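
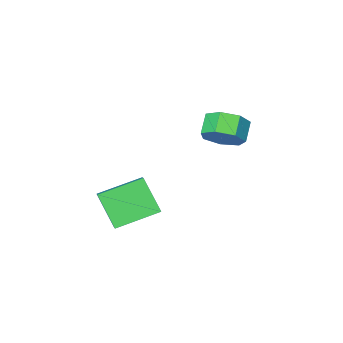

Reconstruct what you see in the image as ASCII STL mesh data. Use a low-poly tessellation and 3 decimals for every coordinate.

solid 
facet normal 0.583 0.580 -0.569
outer loop
vertex -1.699 -0.674 0.629
vertex -2.236 -0.916 -0.167
vertex -2.37 -0.164 0.462
endloop
endfacet
facet normal 0.225 0.557 0.799
outer loop
vertex -1.699 -0.674 0.629
vertex -2.37 -0.164 0.462
vertex -2.328 -1.301 1.243
endloop
endfacet
facet normal 0.225 0.557 0.799
outer loop
vertex -2.328 -1.301 1.243
vertex -2.37 -0.164 0.462
vertex -2.999 -0.792 1.077
endloop
endfacet
facet normal -0.582 -0.581 0.569
outer loop
vertex -2.328 -1.301 1.243
vertex -2.999 -0.792 1.077
vertex -2.864 -1.544 0.447
endloop
endfacet
facet normal 0.582 0.580 -0.570
outer loop
vertex -2.37 -0.164 0.462
vertex -2.236 -0.916 -0.167
vertex -2.94 -0.221 -0.178
endloop
endfacet
facet normal -0.471 0.811 0.347
outer loop
vertex -2.37 -0.164 0.462
vertex -2.94 -0.221 -0.178
vertex -2.999 -0.792 1.077
endloop
endfacet
facet normal -0.470 0.812 0.347
outer loop
vertex -2.999 -0.792 1.077
vertex -2.94 -0.221 -0.178
vertex -3.569 -0.848 0.437
endloop
endfacet
facet normal -0.582 -0.581 0.569
outer loop
vertex -2.999 -0.792 1.077
vertex -3.569 -0.848 0.437
vertex -2.864 -1.544 0.447
endloop
endfacet
facet normal 0.582 0.581 -0.569
outer loop
vertex -2.94 -0.221 -0.178
vertex -2.236 -0.916 -0.167
vertex -2.979 -0.801 -0.81
endloop
endfacet
facet normal -0.812 0.454 -0.367
outer loop
vertex -2.94 -0.221 -0.178
vertex -2.979 -0.801 -0.81
vertex -3.569 -0.848 0.437
endloop
endfacet
facet normal -0.811 0.455 -0.367
outer loop
vertex -3.569 -0.848 0.437
vertex -2.979 -0.801 -0.81
vertex -3.608 -1.428 -0.196
endloop
endfacet
facet normal -0.582 -0.581 0.569
outer loop
vertex -3.569 -0.848 0.437
vertex -3.608 -1.428 -0.196
vertex -2.864 -1.544 0.447
endloop
endfacet
facet normal 0.582 0.580 -0.569
outer loop
vertex -2.979 -0.801 -0.81
vertex -2.236 -0.916 -0.167
vertex -2.459 -1.468 -0.958
endloop
endfacet
facet normal -0.542 -0.244 -0.804
outer loop
vertex -2.979 -0.801 -0.81
vertex -2.459 -1.468 -0.958
vertex -3.608 -1.428 -0.196
endloop
endfacet
facet normal -0.542 -0.245 -0.804
outer loop
vertex -3.608 -1.428 -0.196
vertex -2.459 -1.468 -0.958
vertex -3.087 -2.095 -0.344
endloop
endfacet
facet normal -0.582 -0.581 0.569
outer loop
vertex -3.608 -1.428 -0.196
vertex -3.087 -2.095 -0.344
vertex -2.864 -1.544 0.447
endloop
endfacet
facet normal 0.582 0.581 -0.569
outer loop
vertex -2.459 -1.468 -0.958
vertex -2.236 -0.916 -0.167
vertex -1.77 -1.72 -0.511
endloop
endfacet
facet normal 0.135 -0.759 -0.637
outer loop
vertex -2.459 -1.468 -0.958
vertex -1.77 -1.72 -0.511
vertex -3.087 -2.095 -0.344
endloop
endfacet
facet normal 0.136 -0.760 -0.636
outer loop
vertex -3.087 -2.095 -0.344
vertex -1.77 -1.72 -0.511
vertex -2.399 -2.347 0.104
endloop
endfacet
facet normal -0.583 -0.580 0.569
outer loop
vertex -3.087 -2.095 -0.344
vertex -2.399 -2.347 0.104
vertex -2.864 -1.544 0.447
endloop
endfacet
facet normal 0.582 0.581 -0.569
outer loop
vertex -1.77 -1.72 -0.511
vertex -2.236 -0.916 -0.167
vertex -1.432 -1.366 0.196
endloop
endfacet
facet normal 0.712 -0.703 0.012
outer loop
vertex -1.77 -1.72 -0.511
vertex -1.432 -1.366 0.196
vertex -2.399 -2.347 0.104
endloop
endfacet
facet normal 0.712 -0.702 0.011
outer loop
vertex -2.399 -2.347 0.104
vertex -1.432 -1.366 0.196
vertex -2.061 -1.994 0.81
endloop
endfacet
facet normal -0.583 -0.580 0.569
outer loop
vertex -2.399 -2.347 0.104
vertex -2.061 -1.994 0.81
vertex -2.864 -1.544 0.447
endloop
endfacet
facet normal 0.582 0.581 -0.569
outer loop
vertex -1.432 -1.366 0.196
vertex -2.236 -0.916 -0.167
vertex -1.699 -0.674 0.629
endloop
endfacet
facet normal 0.751 -0.117 0.650
outer loop
vertex -1.432 -1.366 0.196
vertex -1.699 -0.674 0.629
vertex -2.061 -1.994 0.81
endloop
endfacet
facet normal 0.751 -0.117 0.650
outer loop
vertex -2.061 -1.994 0.81
vertex -1.699 -0.674 0.629
vertex -2.328 -1.301 1.243
endloop
endfacet
facet normal -0.582 -0.580 0.569
outer loop
vertex -2.061 -1.994 0.81
vertex -2.328 -1.301 1.243
vertex -2.864 -1.544 0.447
endloop
endfacet
facet normal -0.933 0.220 0.285
outer loop
vertex 1.166 -1.793 -1.89
vertex 1.454 -1.189 -1.415
vertex 1.015 -0.614 -3.295
endloop
endfacet
facet normal -0.351 -0.735 -0.579
outer loop
vertex 2.946 -1.071 -3.885
vertex 1.166 -1.793 -1.89
vertex 1.015 -0.614 -3.295
endloop
endfacet
facet normal -0.933 0.221 0.285
outer loop
vertex 1.015 -0.614 -3.295
vertex 1.454 -1.189 -1.415
vertex 1.303 -0.011 -2.82
endloop
endfacet
facet normal -0.082 0.641 -0.764
outer loop
vertex 1.303 -0.011 -2.82
vertex 2.946 -1.071 -3.885
vertex 1.015 -0.614 -3.295
endloop
endfacet
facet normal 0.082 -0.640 0.764
outer loop
vertex 1.166 -1.793 -1.89
vertex 3.385 -1.646 -2.005
vertex 1.454 -1.189 -1.415
endloop
endfacet
facet normal -0.351 -0.736 -0.579
outer loop
vertex 3.097 -2.249 -2.48
vertex 1.166 -1.793 -1.89
vertex 2.946 -1.071 -3.885
endloop
endfacet
facet normal 0.082 -0.641 0.763
outer loop
vertex 3.097 -2.249 -2.48
vertex 3.385 -1.646 -2.005
vertex 1.166 -1.793 -1.89
endloop
endfacet
facet normal 0.351 0.736 0.579
outer loop
vertex 1.454 -1.189 -1.415
vertex 3.385 -1.646 -2.005
vertex 1.303 -0.011 -2.82
endloop
endfacet
facet normal -0.082 0.640 -0.764
outer loop
vertex 3.234 -0.467 -3.41
vertex 2.946 -1.071 -3.885
vertex 1.303 -0.011 -2.82
endloop
endfacet
facet normal 0.351 0.736 0.580
outer loop
vertex 1.303 -0.011 -2.82
vertex 3.385 -1.646 -2.005
vertex 3.234 -0.467 -3.41
endloop
endfacet
facet normal 0.933 -0.221 -0.285
outer loop
vertex 3.234 -0.467 -3.41
vertex 3.097 -2.249 -2.48
vertex 2.946 -1.071 -3.885
endloop
endfacet
facet normal 0.933 -0.221 -0.285
outer loop
vertex 3.385 -1.646 -2.005
vertex 3.097 -2.249 -2.48
vertex 3.234 -0.467 -3.41
endloop
endfacet

endsolid


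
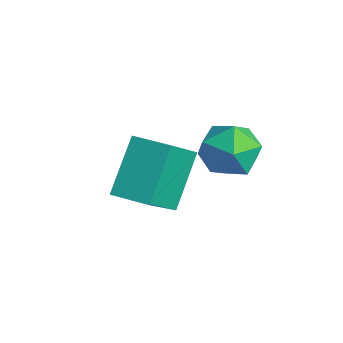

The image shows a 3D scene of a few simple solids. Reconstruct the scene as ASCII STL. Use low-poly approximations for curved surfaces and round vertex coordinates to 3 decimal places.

solid 
facet normal -0.968 -0.177 -0.176
outer loop
vertex 2.282 1.579 -0.727
vertex 2.414 0.736 -0.606
vertex 2.201 1.239 0.061
endloop
endfacet
facet normal -0.876 0.469 0.113
outer loop
vertex 2.282 1.579 -0.727
vertex 2.201 1.239 0.061
vertex 2.595 1.999 -0.043
endloop
endfacet
facet normal -0.442 0.840 -0.314
outer loop
vertex 2.282 1.579 -0.727
vertex 2.595 1.999 -0.043
vertex 3.051 1.966 -0.773
endloop
endfacet
facet normal -0.266 0.425 -0.865
outer loop
vertex 2.282 1.579 -0.727
vertex 3.051 1.966 -0.773
vertex 2.939 1.185 -1.122
endloop
endfacet
facet normal -0.592 -0.205 -0.780
outer loop
vertex 2.282 1.579 -0.727
vertex 2.939 1.185 -1.122
vertex 2.414 0.736 -0.606
endloop
endfacet
facet normal -0.549 0.386 0.742
outer loop
vertex 2.595 1.999 -0.043
vertex 2.201 1.239 0.061
vertex 2.921 1.415 0.502
endloop
endfacet
facet normal -0.699 -0.660 0.275
outer loop
vertex 2.201 1.239 0.061
vertex 2.414 0.736 -0.606
vertex 2.809 0.634 0.153
endloop
endfacet
facet normal -0.088 -0.705 -0.703
outer loop
vertex 2.414 0.736 -0.606
vertex 2.939 1.185 -1.122
vertex 3.265 0.601 -0.577
endloop
endfacet
facet normal 0.439 0.313 -0.842
outer loop
vertex 2.939 1.185 -1.122
vertex 3.051 1.966 -0.773
vertex 3.659 1.361 -0.681
endloop
endfacet
facet normal 0.155 0.987 0.052
outer loop
vertex 3.051 1.966 -0.773
vertex 2.595 1.999 -0.043
vertex 3.446 1.864 -0.014
endloop
endfacet
facet normal 0.266 -0.425 0.865
outer loop
vertex 3.578 1.021 0.107
vertex 2.921 1.415 0.502
vertex 2.809 0.634 0.153
endloop
endfacet
facet normal 0.442 -0.840 0.314
outer loop
vertex 3.578 1.021 0.107
vertex 2.809 0.634 0.153
vertex 3.265 0.601 -0.577
endloop
endfacet
facet normal 0.876 -0.469 -0.113
outer loop
vertex 3.578 1.021 0.107
vertex 3.265 0.601 -0.577
vertex 3.659 1.361 -0.681
endloop
endfacet
facet normal 0.968 0.177 0.176
outer loop
vertex 3.578 1.021 0.107
vertex 3.659 1.361 -0.681
vertex 3.446 1.864 -0.014
endloop
endfacet
facet normal 0.592 0.205 0.780
outer loop
vertex 3.578 1.021 0.107
vertex 3.446 1.864 -0.014
vertex 2.921 1.415 0.502
endloop
endfacet
facet normal -0.439 -0.313 0.842
outer loop
vertex 2.809 0.634 0.153
vertex 2.921 1.415 0.502
vertex 2.201 1.239 0.061
endloop
endfacet
facet normal -0.155 -0.987 -0.052
outer loop
vertex 3.265 0.601 -0.577
vertex 2.809 0.634 0.153
vertex 2.414 0.736 -0.606
endloop
endfacet
facet normal 0.549 -0.386 -0.742
outer loop
vertex 3.659 1.361 -0.681
vertex 3.265 0.601 -0.577
vertex 2.939 1.185 -1.122
endloop
endfacet
facet normal 0.699 0.660 -0.275
outer loop
vertex 3.446 1.864 -0.014
vertex 3.659 1.361 -0.681
vertex 3.051 1.966 -0.773
endloop
endfacet
facet normal 0.088 0.705 0.703
outer loop
vertex 2.921 1.415 0.502
vertex 3.446 1.864 -0.014
vertex 2.595 1.999 -0.043
endloop
endfacet
facet normal -0.837 -0.544 -0.064
outer loop
vertex 1.202 -0.996 -2.375
vertex 0.467 -0.016 -1.084
vertex 0.609 0.049 -3.506
endloop
endfacet
facet normal 0.414 -0.550 -0.725
outer loop
vertex 1.513 0.636 -3.436
vertex 1.202 -0.996 -2.375
vertex 0.609 0.049 -3.506
endloop
endfacet
facet normal -0.837 -0.544 -0.064
outer loop
vertex 0.609 0.049 -3.506
vertex 0.467 -0.016 -1.084
vertex -0.126 1.029 -2.214
endloop
endfacet
facet normal -0.359 0.634 -0.685
outer loop
vertex -0.126 1.029 -2.214
vertex 1.513 0.636 -3.436
vertex 0.609 0.049 -3.506
endloop
endfacet
facet normal 0.359 -0.634 0.685
outer loop
vertex 1.202 -0.996 -2.375
vertex 1.371 0.571 -1.014
vertex 0.467 -0.016 -1.084
endloop
endfacet
facet normal 0.413 -0.550 -0.726
outer loop
vertex 2.106 -0.409 -2.306
vertex 1.202 -0.996 -2.375
vertex 1.513 0.636 -3.436
endloop
endfacet
facet normal 0.359 -0.634 0.685
outer loop
vertex 2.106 -0.409 -2.306
vertex 1.371 0.571 -1.014
vertex 1.202 -0.996 -2.375
endloop
endfacet
facet normal -0.413 0.550 0.726
outer loop
vertex 0.467 -0.016 -1.084
vertex 1.371 0.571 -1.014
vertex -0.126 1.029 -2.214
endloop
endfacet
facet normal -0.359 0.634 -0.685
outer loop
vertex 0.778 1.616 -2.145
vertex 1.513 0.636 -3.436
vertex -0.126 1.029 -2.214
endloop
endfacet
facet normal -0.413 0.551 0.725
outer loop
vertex -0.126 1.029 -2.214
vertex 1.371 0.571 -1.014
vertex 0.778 1.616 -2.145
endloop
endfacet
facet normal 0.837 0.544 0.064
outer loop
vertex 0.778 1.616 -2.145
vertex 2.106 -0.409 -2.306
vertex 1.513 0.636 -3.436
endloop
endfacet
facet normal 0.837 0.544 0.064
outer loop
vertex 1.371 0.571 -1.014
vertex 2.106 -0.409 -2.306
vertex 0.778 1.616 -2.145
endloop
endfacet

endsolid


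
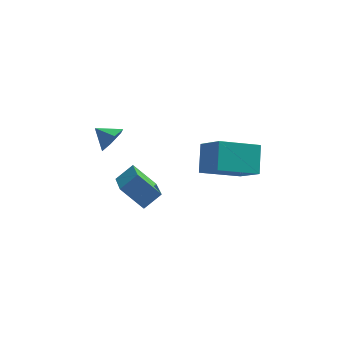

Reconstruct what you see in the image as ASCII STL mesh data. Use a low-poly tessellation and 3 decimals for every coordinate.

solid 
facet normal -0.876 -0.324 0.356
outer loop
vertex 3.111 -1.246 2.481
vertex 2.245 -0.144 1.352
vertex 3.088 -2.386 1.387
endloop
endfacet
facet normal 0.481 -0.612 0.628
outer loop
vertex 4.955 -1.696 0.628
vertex 3.111 -1.246 2.481
vertex 3.088 -2.386 1.387
endloop
endfacet
facet normal -0.877 -0.324 0.356
outer loop
vertex 3.088 -2.386 1.387
vertex 2.245 -0.144 1.352
vertex 2.222 -1.284 0.257
endloop
endfacet
facet normal -0.015 -0.721 -0.692
outer loop
vertex 2.222 -1.284 0.257
vertex 4.955 -1.696 0.628
vertex 3.088 -2.386 1.387
endloop
endfacet
facet normal 0.015 0.721 0.693
outer loop
vertex 3.111 -1.246 2.481
vertex 4.112 0.546 0.593
vertex 2.245 -0.144 1.352
endloop
endfacet
facet normal 0.481 -0.612 0.627
outer loop
vertex 4.978 -0.556 1.723
vertex 3.111 -1.246 2.481
vertex 4.955 -1.696 0.628
endloop
endfacet
facet normal 0.015 0.721 0.692
outer loop
vertex 4.978 -0.556 1.723
vertex 4.112 0.546 0.593
vertex 3.111 -1.246 2.481
endloop
endfacet
facet normal -0.481 0.612 -0.627
outer loop
vertex 2.245 -0.144 1.352
vertex 4.112 0.546 0.593
vertex 2.222 -1.284 0.257
endloop
endfacet
facet normal -0.015 -0.721 -0.693
outer loop
vertex 4.089 -0.594 -0.501
vertex 4.955 -1.696 0.628
vertex 2.222 -1.284 0.257
endloop
endfacet
facet normal -0.481 0.612 -0.628
outer loop
vertex 2.222 -1.284 0.257
vertex 4.112 0.546 0.593
vertex 4.089 -0.594 -0.501
endloop
endfacet
facet normal 0.876 0.324 -0.356
outer loop
vertex 4.089 -0.594 -0.501
vertex 4.978 -0.556 1.723
vertex 4.955 -1.696 0.628
endloop
endfacet
facet normal 0.877 0.324 -0.356
outer loop
vertex 4.112 0.546 0.593
vertex 4.978 -0.556 1.723
vertex 4.089 -0.594 -0.501
endloop
endfacet
facet normal 0.798 -0.393 -0.457
outer loop
vertex -1.367 0.832 1.477
vertex -1.837 0.562 0.888
vertex -1.509 1.289 0.836
endloop
endfacet
facet normal 0.045 0.818 0.573
outer loop
vertex -1.367 0.832 1.477
vertex -1.509 1.289 0.836
vertex -2.683 0.978 1.372
endloop
endfacet
facet normal 0.799 -0.393 -0.456
outer loop
vertex -1.509 1.289 0.836
vertex -1.837 0.562 0.888
vertex -1.978 1.019 0.247
endloop
endfacet
facet normal -0.324 0.931 -0.169
outer loop
vertex -1.509 1.289 0.836
vertex -1.978 1.019 0.247
vertex -2.683 0.978 1.372
endloop
endfacet
facet normal 0.799 -0.393 -0.456
outer loop
vertex -1.978 1.019 0.247
vertex -1.837 0.562 0.888
vertex -2.306 0.291 0.3
endloop
endfacet
facet normal -0.806 0.327 -0.493
outer loop
vertex -1.978 1.019 0.247
vertex -2.306 0.291 0.3
vertex -2.683 0.978 1.372
endloop
endfacet
facet normal 0.799 -0.393 -0.456
outer loop
vertex -2.306 0.291 0.3
vertex -1.837 0.562 0.888
vertex -2.165 -0.166 0.941
endloop
endfacet
facet normal -0.919 -0.388 -0.074
outer loop
vertex -2.306 0.291 0.3
vertex -2.165 -0.166 0.941
vertex -2.683 0.978 1.372
endloop
endfacet
facet normal 0.799 -0.393 -0.455
outer loop
vertex -2.165 -0.166 0.941
vertex -1.837 0.562 0.888
vertex -1.696 0.105 1.53
endloop
endfacet
facet normal -0.550 -0.501 0.668
outer loop
vertex -2.165 -0.166 0.941
vertex -1.696 0.105 1.53
vertex -2.683 0.978 1.372
endloop
endfacet
facet normal 0.798 -0.394 -0.456
outer loop
vertex -1.696 0.105 1.53
vertex -1.837 0.562 0.888
vertex -1.367 0.832 1.477
endloop
endfacet
facet normal -0.068 0.103 0.992
outer loop
vertex -1.696 0.105 1.53
vertex -1.367 0.832 1.477
vertex -2.683 0.978 1.372
endloop
endfacet
facet normal -0.695 -0.410 -0.591
outer loop
vertex -0.219 -2.264 -1.59
vertex -1.315 -1.967 -0.506
vertex -0.583 -0.372 -2.475
endloop
endfacet
facet normal 0.698 -0.189 -0.691
outer loop
vertex 0.195 0.087 -1.814
vertex -0.219 -2.264 -1.59
vertex -0.583 -0.372 -2.475
endloop
endfacet
facet normal -0.695 -0.410 -0.591
outer loop
vertex -0.583 -0.372 -2.475
vertex -1.315 -1.967 -0.506
vertex -1.679 -0.076 -1.391
endloop
endfacet
facet normal -0.172 0.892 -0.417
outer loop
vertex -1.679 -0.076 -1.391
vertex 0.195 0.087 -1.814
vertex -0.583 -0.372 -2.475
endloop
endfacet
facet normal 0.171 -0.892 0.418
outer loop
vertex -0.219 -2.264 -1.59
vertex -0.537 -1.508 0.155
vertex -1.315 -1.967 -0.506
endloop
endfacet
facet normal 0.698 -0.189 -0.691
outer loop
vertex 0.559 -1.804 -0.929
vertex -0.219 -2.264 -1.59
vertex 0.195 0.087 -1.814
endloop
endfacet
facet normal 0.172 -0.892 0.418
outer loop
vertex 0.559 -1.804 -0.929
vertex -0.537 -1.508 0.155
vertex -0.219 -2.264 -1.59
endloop
endfacet
facet normal -0.698 0.189 0.691
outer loop
vertex -1.315 -1.967 -0.506
vertex -0.537 -1.508 0.155
vertex -1.679 -0.076 -1.391
endloop
endfacet
facet normal -0.172 0.892 -0.418
outer loop
vertex -0.901 0.384 -0.73
vertex 0.195 0.087 -1.814
vertex -1.679 -0.076 -1.391
endloop
endfacet
facet normal -0.698 0.189 0.691
outer loop
vertex -1.679 -0.076 -1.391
vertex -0.537 -1.508 0.155
vertex -0.901 0.384 -0.73
endloop
endfacet
facet normal 0.695 0.410 0.590
outer loop
vertex -0.901 0.384 -0.73
vertex 0.559 -1.804 -0.929
vertex 0.195 0.087 -1.814
endloop
endfacet
facet normal 0.695 0.410 0.591
outer loop
vertex -0.537 -1.508 0.155
vertex 0.559 -1.804 -0.929
vertex -0.901 0.384 -0.73
endloop
endfacet

endsolid


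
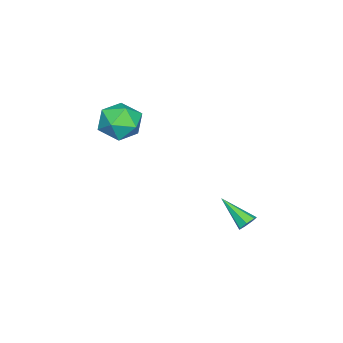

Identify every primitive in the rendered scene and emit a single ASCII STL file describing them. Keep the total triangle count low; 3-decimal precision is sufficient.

solid 
facet normal 0.227 0.805 -0.548
outer loop
vertex -1.59 3.471 -2.722
vertex -2.029 3.359 -3.068
vertex -2.021 3.678 -2.596
endloop
endfacet
facet normal 0.363 0.203 0.909
outer loop
vertex -1.59 3.471 -2.722
vertex -2.021 3.678 -2.596
vertex -2.471 1.781 -1.992
endloop
endfacet
facet normal 0.226 0.805 -0.548
outer loop
vertex -2.021 3.678 -2.596
vertex -2.029 3.359 -3.068
vertex -2.458 3.645 -2.825
endloop
endfacet
facet normal -0.453 0.366 0.813
outer loop
vertex -2.021 3.678 -2.596
vertex -2.458 3.645 -2.825
vertex -2.471 1.781 -1.992
endloop
endfacet
facet normal 0.226 0.805 -0.549
outer loop
vertex -2.458 3.645 -2.825
vertex -2.029 3.359 -3.068
vertex -2.572 3.396 -3.237
endloop
endfacet
facet normal -0.973 0.100 0.209
outer loop
vertex -2.458 3.645 -2.825
vertex -2.572 3.396 -3.237
vertex -2.471 1.781 -1.992
endloop
endfacet
facet normal 0.226 0.805 -0.548
outer loop
vertex -2.572 3.396 -3.237
vertex -2.029 3.359 -3.068
vertex -2.276 3.119 -3.522
endloop
endfacet
facet normal -0.802 -0.396 -0.448
outer loop
vertex -2.572 3.396 -3.237
vertex -2.276 3.119 -3.522
vertex -2.471 1.781 -1.992
endloop
endfacet
facet normal 0.227 0.805 -0.549
outer loop
vertex -2.276 3.119 -3.522
vertex -2.029 3.359 -3.068
vertex -1.795 3.023 -3.464
endloop
endfacet
facet normal -0.069 -0.747 -0.662
outer loop
vertex -2.276 3.119 -3.522
vertex -1.795 3.023 -3.464
vertex -2.471 1.781 -1.992
endloop
endfacet
facet normal 0.226 0.805 -0.549
outer loop
vertex -1.795 3.023 -3.464
vertex -2.029 3.359 -3.068
vertex -1.489 3.18 -3.108
endloop
endfacet
facet normal 0.671 -0.689 -0.273
outer loop
vertex -1.795 3.023 -3.464
vertex -1.489 3.18 -3.108
vertex -2.471 1.781 -1.992
endloop
endfacet
facet normal 0.226 0.805 -0.548
outer loop
vertex -1.489 3.18 -3.108
vertex -2.029 3.359 -3.068
vertex -1.59 3.471 -2.722
endloop
endfacet
facet normal 0.864 -0.266 0.427
outer loop
vertex -1.489 3.18 -3.108
vertex -1.59 3.471 -2.722
vertex -2.471 1.781 -1.992
endloop
endfacet
facet normal -0.760 0.569 -0.314
outer loop
vertex -2.201 -2.511 1.701
vertex -3.004 -3.385 2.062
vertex -2.662 -2.492 2.853
endloop
endfacet
facet normal -0.211 0.972 -0.100
outer loop
vertex -2.201 -2.511 1.701
vertex -2.662 -2.492 2.853
vertex -1.46 -2.251 2.662
endloop
endfacet
facet normal 0.359 0.793 -0.492
outer loop
vertex -2.201 -2.511 1.701
vertex -1.46 -2.251 2.662
vertex -1.059 -2.995 1.754
endloop
endfacet
facet normal 0.162 0.280 -0.946
outer loop
vertex -2.201 -2.511 1.701
vertex -1.059 -2.995 1.754
vertex -2.014 -3.696 1.383
endloop
endfacet
facet normal -0.529 0.141 -0.837
outer loop
vertex -2.201 -2.511 1.701
vertex -2.014 -3.696 1.383
vertex -3.004 -3.385 2.062
endloop
endfacet
facet normal -0.070 0.811 0.580
outer loop
vertex -1.46 -2.251 2.662
vertex -2.662 -2.492 2.853
vertex -1.806 -2.964 3.617
endloop
endfacet
facet normal -0.959 0.160 0.235
outer loop
vertex -2.662 -2.492 2.853
vertex -3.004 -3.385 2.062
vertex -2.761 -3.665 3.246
endloop
endfacet
facet normal -0.586 -0.533 -0.610
outer loop
vertex -3.004 -3.385 2.062
vertex -2.014 -3.696 1.383
vertex -2.36 -4.409 2.338
endloop
endfacet
facet normal 0.533 -0.309 -0.788
outer loop
vertex -2.014 -3.696 1.383
vertex -1.059 -2.995 1.754
vertex -1.158 -4.168 2.147
endloop
endfacet
facet normal 0.852 0.522 -0.051
outer loop
vertex -1.059 -2.995 1.754
vertex -1.46 -2.251 2.662
vertex -0.816 -3.275 2.938
endloop
endfacet
facet normal -0.162 -0.280 0.946
outer loop
vertex -1.619 -4.149 3.299
vertex -1.806 -2.964 3.617
vertex -2.761 -3.665 3.246
endloop
endfacet
facet normal -0.359 -0.793 0.492
outer loop
vertex -1.619 -4.149 3.299
vertex -2.761 -3.665 3.246
vertex -2.36 -4.409 2.338
endloop
endfacet
facet normal 0.211 -0.972 0.100
outer loop
vertex -1.619 -4.149 3.299
vertex -2.36 -4.409 2.338
vertex -1.158 -4.168 2.147
endloop
endfacet
facet normal 0.760 -0.569 0.314
outer loop
vertex -1.619 -4.149 3.299
vertex -1.158 -4.168 2.147
vertex -0.816 -3.275 2.938
endloop
endfacet
facet normal 0.529 -0.141 0.837
outer loop
vertex -1.619 -4.149 3.299
vertex -0.816 -3.275 2.938
vertex -1.806 -2.964 3.617
endloop
endfacet
facet normal -0.533 0.309 0.788
outer loop
vertex -2.761 -3.665 3.246
vertex -1.806 -2.964 3.617
vertex -2.662 -2.492 2.853
endloop
endfacet
facet normal -0.852 -0.522 0.051
outer loop
vertex -2.36 -4.409 2.338
vertex -2.761 -3.665 3.246
vertex -3.004 -3.385 2.062
endloop
endfacet
facet normal 0.070 -0.811 -0.580
outer loop
vertex -1.158 -4.168 2.147
vertex -2.36 -4.409 2.338
vertex -2.014 -3.696 1.383
endloop
endfacet
facet normal 0.959 -0.160 -0.235
outer loop
vertex -0.816 -3.275 2.938
vertex -1.158 -4.168 2.147
vertex -1.059 -2.995 1.754
endloop
endfacet
facet normal 0.586 0.533 0.610
outer loop
vertex -1.806 -2.964 3.617
vertex -0.816 -3.275 2.938
vertex -1.46 -2.251 2.662
endloop
endfacet

endsolid


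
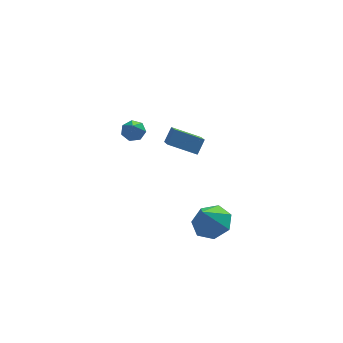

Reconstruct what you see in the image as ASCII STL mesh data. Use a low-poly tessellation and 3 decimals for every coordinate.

solid 
facet normal -0.510 -0.485 -0.710
outer loop
vertex -1.41 2.941 -2.535
vertex -1.271 4.167 -3.472
vertex 0.002 2.327 -3.13
endloop
endfacet
facet normal -0.089 -0.791 0.605
outer loop
vertex 0.491 2.793 -2.448
vertex -1.41 2.941 -2.535
vertex 0.002 2.327 -3.13
endloop
endfacet
facet normal -0.510 -0.485 -0.710
outer loop
vertex 0.002 2.327 -3.13
vertex -1.271 4.167 -3.472
vertex 0.14 3.554 -4.067
endloop
endfacet
facet normal 0.856 -0.371 -0.360
outer loop
vertex 0.14 3.554 -4.067
vertex 0.491 2.793 -2.448
vertex 0.002 2.327 -3.13
endloop
endfacet
facet normal -0.856 0.372 0.360
outer loop
vertex -1.41 2.941 -2.535
vertex -0.782 4.633 -2.79
vertex -1.271 4.167 -3.472
endloop
endfacet
facet normal -0.089 -0.792 0.604
outer loop
vertex -0.92 3.406 -1.853
vertex -1.41 2.941 -2.535
vertex 0.491 2.793 -2.448
endloop
endfacet
facet normal -0.855 0.372 0.361
outer loop
vertex -0.92 3.406 -1.853
vertex -0.782 4.633 -2.79
vertex -1.41 2.941 -2.535
endloop
endfacet
facet normal 0.089 0.792 -0.605
outer loop
vertex -1.271 4.167 -3.472
vertex -0.782 4.633 -2.79
vertex 0.14 3.554 -4.067
endloop
endfacet
facet normal 0.855 -0.372 -0.360
outer loop
vertex 0.63 4.019 -3.385
vertex 0.491 2.793 -2.448
vertex 0.14 3.554 -4.067
endloop
endfacet
facet normal 0.090 0.792 -0.604
outer loop
vertex 0.14 3.554 -4.067
vertex -0.782 4.633 -2.79
vertex 0.63 4.019 -3.385
endloop
endfacet
facet normal 0.510 0.485 0.710
outer loop
vertex 0.63 4.019 -3.385
vertex -0.92 3.406 -1.853
vertex 0.491 2.793 -2.448
endloop
endfacet
facet normal 0.510 0.485 0.710
outer loop
vertex -0.782 4.633 -2.79
vertex -0.92 3.406 -1.853
vertex 0.63 4.019 -3.385
endloop
endfacet
facet normal 0.144 0.552 -0.821
outer loop
vertex -2.609 3.275 -0.833
vertex -3.129 3.014 -1.1
vertex -3.088 3.54 -0.739
endloop
endfacet
facet normal 0.393 0.419 0.819
outer loop
vertex -2.609 3.275 -0.833
vertex -3.088 3.54 -0.739
vertex -3.331 2.246 0.04
endloop
endfacet
facet normal 0.147 0.552 -0.821
outer loop
vertex -3.088 3.54 -0.739
vertex -3.129 3.014 -1.1
vertex -3.597 3.409 -0.918
endloop
endfacet
facet normal -0.399 0.527 0.750
outer loop
vertex -3.088 3.54 -0.739
vertex -3.597 3.409 -0.918
vertex -3.331 2.246 0.04
endloop
endfacet
facet normal 0.146 0.551 -0.821
outer loop
vertex -3.597 3.409 -0.918
vertex -3.129 3.014 -1.1
vertex -3.754 2.98 -1.234
endloop
endfacet
facet normal -0.931 0.079 0.355
outer loop
vertex -3.597 3.409 -0.918
vertex -3.754 2.98 -1.234
vertex -3.331 2.246 0.04
endloop
endfacet
facet normal 0.146 0.553 -0.820
outer loop
vertex -3.754 2.98 -1.234
vertex -3.129 3.014 -1.1
vertex -3.439 2.577 -1.45
endloop
endfacet
facet normal -0.804 -0.590 -0.073
outer loop
vertex -3.754 2.98 -1.234
vertex -3.439 2.577 -1.45
vertex -3.331 2.246 0.04
endloop
endfacet
facet normal 0.147 0.552 -0.820
outer loop
vertex -3.439 2.577 -1.45
vertex -3.129 3.014 -1.1
vertex -2.891 2.502 -1.402
endloop
endfacet
facet normal -0.115 -0.971 -0.207
outer loop
vertex -3.439 2.577 -1.45
vertex -2.891 2.502 -1.402
vertex -3.331 2.246 0.04
endloop
endfacet
facet normal 0.145 0.552 -0.821
outer loop
vertex -2.891 2.502 -1.402
vertex -3.129 3.014 -1.1
vertex -2.522 2.813 -1.128
endloop
endfacet
facet normal 0.621 -0.782 0.051
outer loop
vertex -2.891 2.502 -1.402
vertex -2.522 2.813 -1.128
vertex -3.331 2.246 0.04
endloop
endfacet
facet normal 0.145 0.552 -0.821
outer loop
vertex -2.522 2.813 -1.128
vertex -3.129 3.014 -1.1
vertex -2.609 3.275 -0.833
endloop
endfacet
facet normal 0.846 -0.164 0.507
outer loop
vertex -2.522 2.813 -1.128
vertex -2.609 3.275 -0.833
vertex -3.331 2.246 0.04
endloop
endfacet
facet normal 0.383 0.284 -0.879
outer loop
vertex 0.384 -2.692 -3.323
vertex -0.574 -2.646 -3.725
vertex -0.035 -1.896 -3.248
endloop
endfacet
facet normal 0.506 0.187 0.842
outer loop
vertex 0.384 -2.692 -3.323
vertex -0.035 -1.896 -3.248
vertex -1.206 -3.114 -2.275
endloop
endfacet
facet normal 0.383 0.284 -0.879
outer loop
vertex -0.035 -1.896 -3.248
vertex -0.574 -2.646 -3.725
vertex -0.859 -1.664 -3.532
endloop
endfacet
facet normal -0.070 0.663 0.745
outer loop
vertex -0.035 -1.896 -3.248
vertex -0.859 -1.664 -3.532
vertex -1.206 -3.114 -2.275
endloop
endfacet
facet normal 0.383 0.284 -0.879
outer loop
vertex -0.859 -1.664 -3.532
vertex -0.574 -2.646 -3.725
vertex -1.469 -2.172 -3.962
endloop
endfacet
facet normal -0.737 0.535 0.414
outer loop
vertex -0.859 -1.664 -3.532
vertex -1.469 -2.172 -3.962
vertex -1.206 -3.114 -2.275
endloop
endfacet
facet normal 0.383 0.284 -0.879
outer loop
vertex -1.469 -2.172 -3.962
vertex -0.574 -2.646 -3.725
vertex -1.405 -3.036 -4.213
endloop
endfacet
facet normal -0.990 -0.102 0.098
outer loop
vertex -1.469 -2.172 -3.962
vertex -1.405 -3.036 -4.213
vertex -1.206 -3.114 -2.275
endloop
endfacet
facet normal 0.383 0.284 -0.879
outer loop
vertex -1.405 -3.036 -4.213
vertex -0.574 -2.646 -3.725
vertex -0.716 -3.606 -4.097
endloop
endfacet
facet normal -0.641 -0.767 0.035
outer loop
vertex -1.405 -3.036 -4.213
vertex -0.716 -3.606 -4.097
vertex -1.206 -3.114 -2.275
endloop
endfacet
facet normal 0.382 0.284 -0.879
outer loop
vertex -0.716 -3.606 -4.097
vertex -0.574 -2.646 -3.725
vertex 0.081 -3.453 -3.701
endloop
endfacet
facet normal 0.049 -0.961 0.273
outer loop
vertex -0.716 -3.606 -4.097
vertex 0.081 -3.453 -3.701
vertex -1.206 -3.114 -2.275
endloop
endfacet
facet normal 0.383 0.284 -0.879
outer loop
vertex 0.081 -3.453 -3.701
vertex -0.574 -2.646 -3.725
vertex 0.384 -2.692 -3.323
endloop
endfacet
facet normal 0.559 -0.537 0.632
outer loop
vertex 0.081 -3.453 -3.701
vertex 0.384 -2.692 -3.323
vertex -1.206 -3.114 -2.275
endloop
endfacet

endsolid


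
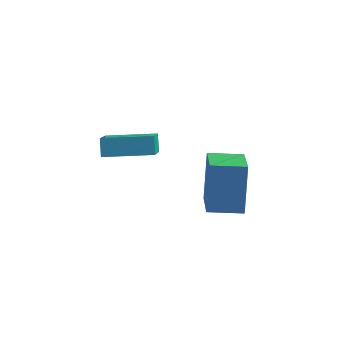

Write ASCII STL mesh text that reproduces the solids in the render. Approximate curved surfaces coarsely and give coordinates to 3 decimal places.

solid 
facet normal -0.891 -0.449 0.063
outer loop
vertex 0.867 2.54 0.767
vertex -0.047 4.265 0.143
vertex 1.049 1.89 -1.295
endloop
endfacet
facet normal 0.446 -0.841 0.305
outer loop
vertex 2.287 2.515 -1.383
vertex 0.867 2.54 0.767
vertex 1.049 1.89 -1.295
endloop
endfacet
facet normal -0.891 -0.449 0.063
outer loop
vertex 1.049 1.89 -1.295
vertex -0.047 4.265 0.143
vertex 0.135 3.616 -1.92
endloop
endfacet
facet normal 0.084 -0.300 -0.950
outer loop
vertex 0.135 3.616 -1.92
vertex 2.287 2.515 -1.383
vertex 1.049 1.89 -1.295
endloop
endfacet
facet normal -0.084 0.299 0.950
outer loop
vertex 0.867 2.54 0.767
vertex 1.191 4.89 0.055
vertex -0.047 4.265 0.143
endloop
endfacet
facet normal 0.446 -0.842 0.304
outer loop
vertex 2.105 3.164 0.68
vertex 0.867 2.54 0.767
vertex 2.287 2.515 -1.383
endloop
endfacet
facet normal -0.084 0.300 0.950
outer loop
vertex 2.105 3.164 0.68
vertex 1.191 4.89 0.055
vertex 0.867 2.54 0.767
endloop
endfacet
facet normal -0.446 0.842 -0.304
outer loop
vertex -0.047 4.265 0.143
vertex 1.191 4.89 0.055
vertex 0.135 3.616 -1.92
endloop
endfacet
facet normal 0.084 -0.299 -0.950
outer loop
vertex 1.373 4.24 -2.007
vertex 2.287 2.515 -1.383
vertex 0.135 3.616 -1.92
endloop
endfacet
facet normal -0.446 0.842 -0.305
outer loop
vertex 0.135 3.616 -1.92
vertex 1.191 4.89 0.055
vertex 1.373 4.24 -2.007
endloop
endfacet
facet normal 0.891 0.449 -0.063
outer loop
vertex 1.373 4.24 -2.007
vertex 2.105 3.164 0.68
vertex 2.287 2.515 -1.383
endloop
endfacet
facet normal 0.891 0.449 -0.063
outer loop
vertex 1.191 4.89 0.055
vertex 2.105 3.164 0.68
vertex 1.373 4.24 -2.007
endloop
endfacet
facet normal -0.908 -0.412 -0.077
outer loop
vertex -3.27 1.901 1.418
vertex -3.913 3.501 0.444
vertex -3.045 1.543 0.681
endloop
endfacet
facet normal 0.324 -0.808 0.492
outer loop
vertex -1.247 2.359 0.836
vertex -3.27 1.901 1.418
vertex -3.045 1.543 0.681
endloop
endfacet
facet normal -0.908 -0.412 -0.078
outer loop
vertex -3.045 1.543 0.681
vertex -3.913 3.501 0.444
vertex -3.687 3.143 -0.293
endloop
endfacet
facet normal 0.266 -0.421 -0.867
outer loop
vertex -3.687 3.143 -0.293
vertex -1.247 2.359 0.836
vertex -3.045 1.543 0.681
endloop
endfacet
facet normal -0.266 0.421 0.867
outer loop
vertex -3.27 1.901 1.418
vertex -2.115 4.317 0.599
vertex -3.913 3.501 0.444
endloop
endfacet
facet normal 0.324 -0.808 0.492
outer loop
vertex -1.473 2.717 1.573
vertex -3.27 1.901 1.418
vertex -1.247 2.359 0.836
endloop
endfacet
facet normal -0.266 0.421 0.867
outer loop
vertex -1.473 2.717 1.573
vertex -2.115 4.317 0.599
vertex -3.27 1.901 1.418
endloop
endfacet
facet normal -0.324 0.808 -0.492
outer loop
vertex -3.913 3.501 0.444
vertex -2.115 4.317 0.599
vertex -3.687 3.143 -0.293
endloop
endfacet
facet normal 0.266 -0.421 -0.867
outer loop
vertex -1.89 3.959 -0.138
vertex -1.247 2.359 0.836
vertex -3.687 3.143 -0.293
endloop
endfacet
facet normal -0.325 0.808 -0.492
outer loop
vertex -3.687 3.143 -0.293
vertex -2.115 4.317 0.599
vertex -1.89 3.959 -0.138
endloop
endfacet
facet normal 0.908 0.412 0.078
outer loop
vertex -1.89 3.959 -0.138
vertex -1.473 2.717 1.573
vertex -1.247 2.359 0.836
endloop
endfacet
facet normal 0.908 0.411 0.077
outer loop
vertex -2.115 4.317 0.599
vertex -1.473 2.717 1.573
vertex -1.89 3.959 -0.138
endloop
endfacet

endsolid


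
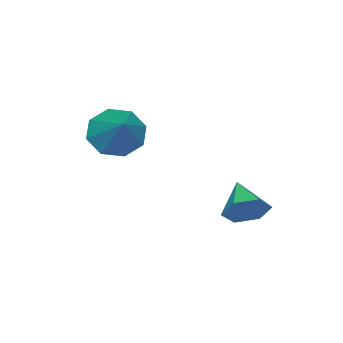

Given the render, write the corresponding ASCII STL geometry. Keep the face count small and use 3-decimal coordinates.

solid 
facet normal 0.609 0.662 -0.437
outer loop
vertex 1.719 -0.524 -1.792
vertex 1.178 -0.396 -2.353
vertex 1.175 0.041 -1.695
endloop
endfacet
facet normal 0.074 -0.099 0.992
outer loop
vertex 1.719 -0.524 -1.792
vertex 1.175 0.041 -1.695
vertex 0.362 -1.284 -1.767
endloop
endfacet
facet normal 0.607 0.663 -0.438
outer loop
vertex 1.175 0.041 -1.695
vertex 1.178 -0.396 -2.353
vertex 0.633 0.168 -2.255
endloop
endfacet
facet normal -0.632 0.350 0.691
outer loop
vertex 1.175 0.041 -1.695
vertex 0.633 0.168 -2.255
vertex 0.362 -1.284 -1.767
endloop
endfacet
facet normal 0.608 0.663 -0.437
outer loop
vertex 0.633 0.168 -2.255
vertex 1.178 -0.396 -2.353
vertex 0.636 -0.269 -2.914
endloop
endfacet
facet normal -0.983 0.149 -0.103
outer loop
vertex 0.633 0.168 -2.255
vertex 0.636 -0.269 -2.914
vertex 0.362 -1.284 -1.767
endloop
endfacet
facet normal 0.608 0.662 -0.438
outer loop
vertex 0.636 -0.269 -2.914
vertex 1.178 -0.396 -2.353
vertex 1.18 -0.833 -3.011
endloop
endfacet
facet normal -0.627 -0.503 -0.595
outer loop
vertex 0.636 -0.269 -2.914
vertex 1.18 -0.833 -3.011
vertex 0.362 -1.284 -1.767
endloop
endfacet
facet normal 0.609 0.662 -0.438
outer loop
vertex 1.18 -0.833 -3.011
vertex 1.178 -0.396 -2.353
vertex 1.722 -0.961 -2.451
endloop
endfacet
facet normal 0.079 -0.953 -0.294
outer loop
vertex 1.18 -0.833 -3.011
vertex 1.722 -0.961 -2.451
vertex 0.362 -1.284 -1.767
endloop
endfacet
facet normal 0.609 0.662 -0.436
outer loop
vertex 1.722 -0.961 -2.451
vertex 1.178 -0.396 -2.353
vertex 1.719 -0.524 -1.792
endloop
endfacet
facet normal 0.430 -0.751 0.500
outer loop
vertex 1.722 -0.961 -2.451
vertex 1.719 -0.524 -1.792
vertex 0.362 -1.284 -1.767
endloop
endfacet
facet normal -0.572 -0.558 -0.602
outer loop
vertex 3.456 -4.671 0.453
vertex 2.737 -4.081 0.589
vertex 3.442 -4.137 -0.029
endloop
endfacet
facet normal 0.984 -0.106 -0.146
outer loop
vertex 3.456 -4.671 0.453
vertex 3.442 -4.137 -0.029
vertex 3.823 -3.019 1.731
endloop
endfacet
facet normal -0.571 -0.559 -0.601
outer loop
vertex 3.442 -4.137 -0.029
vertex 2.737 -4.081 0.589
vertex 3.016 -3.571 -0.15
endloop
endfacet
facet normal 0.754 0.469 -0.461
outer loop
vertex 3.442 -4.137 -0.029
vertex 3.016 -3.571 -0.15
vertex 3.823 -3.019 1.731
endloop
endfacet
facet normal -0.572 -0.558 -0.601
outer loop
vertex 3.016 -3.571 -0.15
vertex 2.737 -4.081 0.589
vertex 2.425 -3.303 0.163
endloop
endfacet
facet normal 0.220 0.906 -0.360
outer loop
vertex 3.016 -3.571 -0.15
vertex 2.425 -3.303 0.163
vertex 3.823 -3.019 1.731
endloop
endfacet
facet normal -0.572 -0.558 -0.601
outer loop
vertex 2.425 -3.303 0.163
vertex 2.737 -4.081 0.589
vertex 2.018 -3.491 0.725
endloop
endfacet
facet normal -0.303 0.948 0.098
outer loop
vertex 2.425 -3.303 0.163
vertex 2.018 -3.491 0.725
vertex 3.823 -3.019 1.731
endloop
endfacet
facet normal -0.572 -0.558 -0.601
outer loop
vertex 2.018 -3.491 0.725
vertex 2.737 -4.081 0.589
vertex 2.031 -4.024 1.208
endloop
endfacet
facet normal -0.508 0.571 0.644
outer loop
vertex 2.018 -3.491 0.725
vertex 2.031 -4.024 1.208
vertex 3.823 -3.019 1.731
endloop
endfacet
facet normal -0.572 -0.559 -0.601
outer loop
vertex 2.031 -4.024 1.208
vertex 2.737 -4.081 0.589
vertex 2.458 -4.59 1.328
endloop
endfacet
facet normal -0.277 -0.006 0.961
outer loop
vertex 2.031 -4.024 1.208
vertex 2.458 -4.59 1.328
vertex 3.823 -3.019 1.731
endloop
endfacet
facet normal -0.572 -0.558 -0.601
outer loop
vertex 2.458 -4.59 1.328
vertex 2.737 -4.081 0.589
vertex 3.048 -4.858 1.015
endloop
endfacet
facet normal 0.255 -0.442 0.860
outer loop
vertex 2.458 -4.59 1.328
vertex 3.048 -4.858 1.015
vertex 3.823 -3.019 1.731
endloop
endfacet
facet normal -0.572 -0.558 -0.601
outer loop
vertex 3.048 -4.858 1.015
vertex 2.737 -4.081 0.589
vertex 3.456 -4.671 0.453
endloop
endfacet
facet normal 0.777 -0.484 0.403
outer loop
vertex 3.048 -4.858 1.015
vertex 3.456 -4.671 0.453
vertex 3.823 -3.019 1.731
endloop
endfacet

endsolid


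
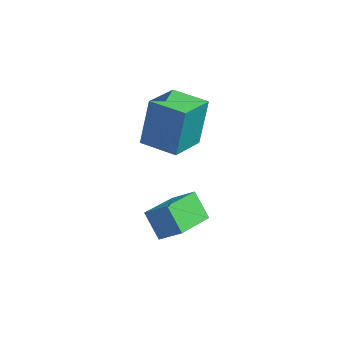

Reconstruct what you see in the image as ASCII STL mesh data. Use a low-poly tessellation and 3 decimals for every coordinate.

solid 
facet normal -0.817 -0.560 0.136
outer loop
vertex -1.2 1.891 4.103
vertex -2.053 3.108 3.991
vertex -1.335 1.619 2.177
endloop
endfacet
facet normal 0.572 -0.817 0.075
outer loop
vertex -0.207 2.392 1.989
vertex -1.2 1.891 4.103
vertex -1.335 1.619 2.177
endloop
endfacet
facet normal -0.817 -0.560 0.136
outer loop
vertex -1.335 1.619 2.177
vertex -2.053 3.108 3.991
vertex -2.188 2.836 2.065
endloop
endfacet
facet normal -0.069 -0.139 -0.988
outer loop
vertex -2.188 2.836 2.065
vertex -0.207 2.392 1.989
vertex -1.335 1.619 2.177
endloop
endfacet
facet normal 0.069 0.139 0.988
outer loop
vertex -1.2 1.891 4.103
vertex -0.925 3.881 3.803
vertex -2.053 3.108 3.991
endloop
endfacet
facet normal 0.572 -0.817 0.075
outer loop
vertex -0.072 2.664 3.915
vertex -1.2 1.891 4.103
vertex -0.207 2.392 1.989
endloop
endfacet
facet normal 0.069 0.139 0.988
outer loop
vertex -0.072 2.664 3.915
vertex -0.925 3.881 3.803
vertex -1.2 1.891 4.103
endloop
endfacet
facet normal -0.572 0.817 -0.075
outer loop
vertex -2.053 3.108 3.991
vertex -0.925 3.881 3.803
vertex -2.188 2.836 2.065
endloop
endfacet
facet normal -0.069 -0.139 -0.988
outer loop
vertex -1.06 3.609 1.877
vertex -0.207 2.392 1.989
vertex -2.188 2.836 2.065
endloop
endfacet
facet normal -0.572 0.817 -0.075
outer loop
vertex -2.188 2.836 2.065
vertex -0.925 3.881 3.803
vertex -1.06 3.609 1.877
endloop
endfacet
facet normal 0.817 0.560 -0.136
outer loop
vertex -1.06 3.609 1.877
vertex -0.072 2.664 3.915
vertex -0.207 2.392 1.989
endloop
endfacet
facet normal 0.817 0.560 -0.136
outer loop
vertex -0.925 3.881 3.803
vertex -0.072 2.664 3.915
vertex -1.06 3.609 1.877
endloop
endfacet
facet normal -0.617 0.767 -0.177
outer loop
vertex -0.731 2.499 -0.329
vertex -0.18 3.051 0.14
vertex -0.143 2.746 -1.31
endloop
endfacet
facet normal -0.605 -0.607 -0.515
outer loop
vertex 1.08 1.229 -0.96
vertex -0.731 2.499 -0.329
vertex -0.143 2.746 -1.31
endloop
endfacet
facet normal -0.618 0.766 -0.177
outer loop
vertex -0.143 2.746 -1.31
vertex -0.18 3.051 0.14
vertex 0.407 3.298 -0.841
endloop
endfacet
facet normal 0.502 0.212 -0.838
outer loop
vertex 0.407 3.298 -0.841
vertex 1.08 1.229 -0.96
vertex -0.143 2.746 -1.31
endloop
endfacet
facet normal -0.502 -0.211 0.839
outer loop
vertex -0.731 2.499 -0.329
vertex 1.043 1.534 0.49
vertex -0.18 3.051 0.14
endloop
endfacet
facet normal -0.605 -0.607 -0.515
outer loop
vertex 0.493 0.982 0.021
vertex -0.731 2.499 -0.329
vertex 1.08 1.229 -0.96
endloop
endfacet
facet normal -0.502 -0.212 0.838
outer loop
vertex 0.493 0.982 0.021
vertex 1.043 1.534 0.49
vertex -0.731 2.499 -0.329
endloop
endfacet
facet normal 0.605 0.607 0.515
outer loop
vertex -0.18 3.051 0.14
vertex 1.043 1.534 0.49
vertex 0.407 3.298 -0.841
endloop
endfacet
facet normal 0.502 0.212 -0.839
outer loop
vertex 1.631 1.781 -0.491
vertex 1.08 1.229 -0.96
vertex 0.407 3.298 -0.841
endloop
endfacet
facet normal 0.605 0.607 0.515
outer loop
vertex 0.407 3.298 -0.841
vertex 1.043 1.534 0.49
vertex 1.631 1.781 -0.491
endloop
endfacet
facet normal 0.618 -0.766 0.177
outer loop
vertex 1.631 1.781 -0.491
vertex 0.493 0.982 0.021
vertex 1.08 1.229 -0.96
endloop
endfacet
facet normal 0.618 -0.766 0.177
outer loop
vertex 1.043 1.534 0.49
vertex 0.493 0.982 0.021
vertex 1.631 1.781 -0.491
endloop
endfacet

endsolid


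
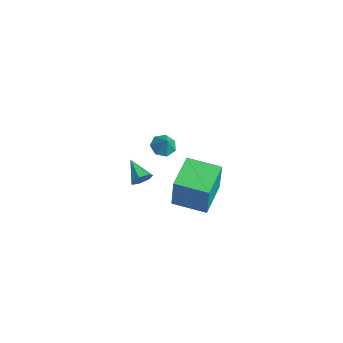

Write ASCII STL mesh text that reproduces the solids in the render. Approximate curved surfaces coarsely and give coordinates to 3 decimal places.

solid 
facet normal -0.666 0.727 0.165
outer loop
vertex 2.429 0.066 0.246
vertex 3.871 1.436 0.032
vertex 2.016 0.169 -1.871
endloop
endfacet
facet normal -0.721 -0.685 0.107
outer loop
vertex 3.469 -1.416 -2.232
vertex 2.429 0.066 0.246
vertex 2.016 0.169 -1.871
endloop
endfacet
facet normal -0.666 0.727 0.165
outer loop
vertex 2.016 0.169 -1.871
vertex 3.871 1.436 0.032
vertex 3.458 1.539 -2.086
endloop
endfacet
facet normal -0.192 0.048 -0.980
outer loop
vertex 3.458 1.539 -2.086
vertex 3.469 -1.416 -2.232
vertex 2.016 0.169 -1.871
endloop
endfacet
facet normal 0.191 -0.048 0.980
outer loop
vertex 2.429 0.066 0.246
vertex 5.324 -0.149 -0.329
vertex 3.871 1.436 0.032
endloop
endfacet
facet normal -0.721 -0.685 0.107
outer loop
vertex 3.882 -1.519 -0.114
vertex 2.429 0.066 0.246
vertex 3.469 -1.416 -2.232
endloop
endfacet
facet normal 0.191 -0.047 0.980
outer loop
vertex 3.882 -1.519 -0.114
vertex 5.324 -0.149 -0.329
vertex 2.429 0.066 0.246
endloop
endfacet
facet normal 0.721 0.685 -0.107
outer loop
vertex 3.871 1.436 0.032
vertex 5.324 -0.149 -0.329
vertex 3.458 1.539 -2.086
endloop
endfacet
facet normal -0.191 0.048 -0.980
outer loop
vertex 4.911 -0.046 -2.446
vertex 3.469 -1.416 -2.232
vertex 3.458 1.539 -2.086
endloop
endfacet
facet normal 0.721 0.685 -0.107
outer loop
vertex 3.458 1.539 -2.086
vertex 5.324 -0.149 -0.329
vertex 4.911 -0.046 -2.446
endloop
endfacet
facet normal 0.666 -0.727 -0.165
outer loop
vertex 4.911 -0.046 -2.446
vertex 3.882 -1.519 -0.114
vertex 3.469 -1.416 -2.232
endloop
endfacet
facet normal 0.666 -0.727 -0.165
outer loop
vertex 5.324 -0.149 -0.329
vertex 3.882 -1.519 -0.114
vertex 4.911 -0.046 -2.446
endloop
endfacet
facet normal -0.551 0.027 -0.834
outer loop
vertex -2.81 2.166 -4.265
vertex -3.298 1.625 -3.96
vertex -3.34 2.412 -3.907
endloop
endfacet
facet normal 0.565 0.764 0.311
outer loop
vertex -2.81 2.166 -4.265
vertex -3.34 2.412 -3.907
vertex -2.702 1.595 -3.06
endloop
endfacet
facet normal -0.551 0.027 -0.834
outer loop
vertex -3.34 2.412 -3.907
vertex -3.298 1.625 -3.96
vertex -3.838 2.065 -3.589
endloop
endfacet
facet normal -0.038 0.705 0.709
outer loop
vertex -3.34 2.412 -3.907
vertex -3.838 2.065 -3.589
vertex -2.702 1.595 -3.06
endloop
endfacet
facet normal -0.550 0.028 -0.834
outer loop
vertex -3.838 2.065 -3.589
vertex -3.298 1.625 -3.96
vertex -3.93 1.387 -3.551
endloop
endfacet
facet normal -0.384 0.104 0.917
outer loop
vertex -3.838 2.065 -3.589
vertex -3.93 1.387 -3.551
vertex -2.702 1.595 -3.06
endloop
endfacet
facet normal -0.550 0.027 -0.835
outer loop
vertex -3.93 1.387 -3.551
vertex -3.298 1.625 -3.96
vertex -3.545 0.888 -3.821
endloop
endfacet
facet normal -0.213 -0.587 0.781
outer loop
vertex -3.93 1.387 -3.551
vertex -3.545 0.888 -3.821
vertex -2.702 1.595 -3.06
endloop
endfacet
facet normal -0.551 0.027 -0.834
outer loop
vertex -3.545 0.888 -3.821
vertex -3.298 1.625 -3.96
vertex -2.974 0.944 -4.196
endloop
endfacet
facet normal 0.347 -0.847 0.402
outer loop
vertex -3.545 0.888 -3.821
vertex -2.974 0.944 -4.196
vertex -2.702 1.595 -3.06
endloop
endfacet
facet normal -0.551 0.027 -0.834
outer loop
vertex -2.974 0.944 -4.196
vertex -3.298 1.625 -3.96
vertex -2.647 1.513 -4.394
endloop
endfacet
facet normal 0.875 -0.480 0.066
outer loop
vertex -2.974 0.944 -4.196
vertex -2.647 1.513 -4.394
vertex -2.702 1.595 -3.06
endloop
endfacet
facet normal -0.551 0.027 -0.834
outer loop
vertex -2.647 1.513 -4.394
vertex -3.298 1.625 -3.96
vertex -2.81 2.166 -4.265
endloop
endfacet
facet normal 0.971 0.237 0.025
outer loop
vertex -2.647 1.513 -4.394
vertex -2.81 2.166 -4.265
vertex -2.702 1.595 -3.06
endloop
endfacet
facet normal 0.893 0.006 -0.450
outer loop
vertex -0.473 -1.379 -3.284
vertex -0.751 -1.065 -3.832
vertex -0.47 -0.78 -3.27
endloop
endfacet
facet normal 0.078 -0.024 0.997
outer loop
vertex -0.473 -1.379 -3.284
vertex -0.47 -0.78 -3.27
vertex -2.109 -1.075 -3.148
endloop
endfacet
facet normal 0.893 0.007 -0.450
outer loop
vertex -0.47 -0.78 -3.27
vertex -0.751 -1.065 -3.832
vertex -0.679 -0.396 -3.679
endloop
endfacet
facet normal -0.075 0.708 0.703
outer loop
vertex -0.47 -0.78 -3.27
vertex -0.679 -0.396 -3.679
vertex -2.109 -1.075 -3.148
endloop
endfacet
facet normal 0.893 0.007 -0.450
outer loop
vertex -0.679 -0.396 -3.679
vertex -0.751 -1.065 -3.832
vertex -0.942 -0.516 -4.203
endloop
endfacet
facet normal -0.427 0.904 0.007
outer loop
vertex -0.679 -0.396 -3.679
vertex -0.942 -0.516 -4.203
vertex -2.109 -1.075 -3.148
endloop
endfacet
facet normal 0.893 0.006 -0.451
outer loop
vertex -0.942 -0.516 -4.203
vertex -0.751 -1.065 -3.832
vertex -1.062 -1.05 -4.448
endloop
endfacet
facet normal -0.711 0.419 -0.565
outer loop
vertex -0.942 -0.516 -4.203
vertex -1.062 -1.05 -4.448
vertex -2.109 -1.075 -3.148
endloop
endfacet
facet normal 0.893 0.006 -0.451
outer loop
vertex -1.062 -1.05 -4.448
vertex -0.751 -1.065 -3.832
vertex -0.947 -1.595 -4.228
endloop
endfacet
facet normal -0.715 -0.386 -0.583
outer loop
vertex -1.062 -1.05 -4.448
vertex -0.947 -1.595 -4.228
vertex -2.109 -1.075 -3.148
endloop
endfacet
facet normal 0.893 0.006 -0.450
outer loop
vertex -0.947 -1.595 -4.228
vertex -0.751 -1.065 -3.832
vertex -0.685 -1.741 -3.71
endloop
endfacet
facet normal -0.434 -0.900 -0.034
outer loop
vertex -0.947 -1.595 -4.228
vertex -0.685 -1.741 -3.71
vertex -2.109 -1.075 -3.148
endloop
endfacet
facet normal 0.893 0.006 -0.450
outer loop
vertex -0.685 -1.741 -3.71
vertex -0.751 -1.065 -3.832
vertex -0.473 -1.379 -3.284
endloop
endfacet
facet normal -0.082 -0.739 0.669
outer loop
vertex -0.685 -1.741 -3.71
vertex -0.473 -1.379 -3.284
vertex -2.109 -1.075 -3.148
endloop
endfacet

endsolid


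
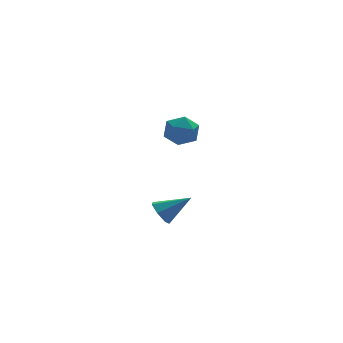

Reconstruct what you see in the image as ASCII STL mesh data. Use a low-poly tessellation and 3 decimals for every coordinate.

solid 
facet normal 0.249 0.929 -0.273
outer loop
vertex 3.197 4.015 0.31
vertex 2.193 4.34 0.501
vertex 2.925 4.374 1.284
endloop
endfacet
facet normal 0.809 0.588 0.009
outer loop
vertex 3.197 4.015 0.31
vertex 2.925 4.374 1.284
vertex 3.554 3.511 1.187
endloop
endfacet
facet normal 0.926 -0.000 -0.377
outer loop
vertex 3.197 4.015 0.31
vertex 3.554 3.511 1.187
vertex 3.211 2.943 0.345
endloop
endfacet
facet normal 0.438 -0.024 -0.899
outer loop
vertex 3.197 4.015 0.31
vertex 3.211 2.943 0.345
vertex 2.369 3.455 -0.079
endloop
endfacet
facet normal 0.020 0.551 -0.834
outer loop
vertex 3.197 4.015 0.31
vertex 2.369 3.455 -0.079
vertex 2.193 4.34 0.501
endloop
endfacet
facet normal 0.634 0.386 0.670
outer loop
vertex 3.554 3.511 1.187
vertex 2.925 4.374 1.284
vertex 2.771 3.525 1.919
endloop
endfacet
facet normal -0.272 0.938 0.214
outer loop
vertex 2.925 4.374 1.284
vertex 2.193 4.34 0.501
vertex 1.929 4.037 1.495
endloop
endfacet
facet normal -0.642 0.327 -0.693
outer loop
vertex 2.193 4.34 0.501
vertex 2.369 3.455 -0.079
vertex 1.586 3.469 0.653
endloop
endfacet
facet normal 0.035 -0.603 -0.797
outer loop
vertex 2.369 3.455 -0.079
vertex 3.211 2.943 0.345
vertex 2.215 2.606 0.556
endloop
endfacet
facet normal 0.823 -0.566 0.046
outer loop
vertex 3.211 2.943 0.345
vertex 3.554 3.511 1.187
vertex 2.947 2.64 1.339
endloop
endfacet
facet normal -0.438 0.024 0.899
outer loop
vertex 1.943 2.965 1.53
vertex 2.771 3.525 1.919
vertex 1.929 4.037 1.495
endloop
endfacet
facet normal -0.926 0.000 0.377
outer loop
vertex 1.943 2.965 1.53
vertex 1.929 4.037 1.495
vertex 1.586 3.469 0.653
endloop
endfacet
facet normal -0.809 -0.588 -0.009
outer loop
vertex 1.943 2.965 1.53
vertex 1.586 3.469 0.653
vertex 2.215 2.606 0.556
endloop
endfacet
facet normal -0.249 -0.929 0.273
outer loop
vertex 1.943 2.965 1.53
vertex 2.215 2.606 0.556
vertex 2.947 2.64 1.339
endloop
endfacet
facet normal -0.020 -0.551 0.834
outer loop
vertex 1.943 2.965 1.53
vertex 2.947 2.64 1.339
vertex 2.771 3.525 1.919
endloop
endfacet
facet normal -0.035 0.603 0.797
outer loop
vertex 1.929 4.037 1.495
vertex 2.771 3.525 1.919
vertex 2.925 4.374 1.284
endloop
endfacet
facet normal -0.823 0.566 -0.046
outer loop
vertex 1.586 3.469 0.653
vertex 1.929 4.037 1.495
vertex 2.193 4.34 0.501
endloop
endfacet
facet normal -0.634 -0.386 -0.670
outer loop
vertex 2.215 2.606 0.556
vertex 1.586 3.469 0.653
vertex 2.369 3.455 -0.079
endloop
endfacet
facet normal 0.272 -0.938 -0.214
outer loop
vertex 2.947 2.64 1.339
vertex 2.215 2.606 0.556
vertex 3.211 2.943 0.345
endloop
endfacet
facet normal 0.642 -0.327 0.693
outer loop
vertex 2.771 3.525 1.919
vertex 2.947 2.64 1.339
vertex 3.554 3.511 1.187
endloop
endfacet
facet normal -0.828 0.161 -0.537
outer loop
vertex -0.417 -3.71 -1.931
vertex -0.765 -3.375 -1.293
vertex -0.327 -3.025 -1.864
endloop
endfacet
facet normal 0.814 -0.050 -0.578
outer loop
vertex -0.417 -3.71 -1.931
vertex -0.327 -3.025 -1.864
vertex 0.725 -3.665 -0.327
endloop
endfacet
facet normal -0.828 0.161 -0.537
outer loop
vertex -0.327 -3.025 -1.864
vertex -0.765 -3.375 -1.293
vertex -0.567 -2.604 -1.367
endloop
endfacet
facet normal 0.717 0.663 -0.215
outer loop
vertex -0.327 -3.025 -1.864
vertex -0.567 -2.604 -1.367
vertex 0.725 -3.665 -0.327
endloop
endfacet
facet normal -0.827 0.161 -0.538
outer loop
vertex -0.567 -2.604 -1.367
vertex -0.765 -3.375 -1.293
vertex -0.957 -2.763 -0.815
endloop
endfacet
facet normal 0.312 0.831 0.460
outer loop
vertex -0.567 -2.604 -1.367
vertex -0.957 -2.763 -0.815
vertex 0.725 -3.665 -0.327
endloop
endfacet
facet normal -0.828 0.160 -0.538
outer loop
vertex -0.957 -2.763 -0.815
vertex -0.765 -3.375 -1.293
vertex -1.202 -3.384 -0.623
endloop
endfacet
facet normal -0.096 0.329 0.940
outer loop
vertex -0.957 -2.763 -0.815
vertex -1.202 -3.384 -0.623
vertex 0.725 -3.665 -0.327
endloop
endfacet
facet normal -0.828 0.161 -0.538
outer loop
vertex -1.202 -3.384 -0.623
vertex -0.765 -3.375 -1.293
vertex -1.118 -3.998 -0.936
endloop
endfacet
facet normal -0.200 -0.467 0.861
outer loop
vertex -1.202 -3.384 -0.623
vertex -1.118 -3.998 -0.936
vertex 0.725 -3.665 -0.327
endloop
endfacet
facet normal -0.828 0.162 -0.537
outer loop
vertex -1.118 -3.998 -0.936
vertex -0.765 -3.375 -1.293
vertex -0.769 -4.143 -1.518
endloop
endfacet
facet normal 0.078 -0.955 0.285
outer loop
vertex -1.118 -3.998 -0.936
vertex -0.769 -4.143 -1.518
vertex 0.725 -3.665 -0.327
endloop
endfacet
facet normal -0.828 0.162 -0.537
outer loop
vertex -0.769 -4.143 -1.518
vertex -0.765 -3.375 -1.293
vertex -0.417 -3.71 -1.931
endloop
endfacet
facet normal 0.530 -0.770 -0.356
outer loop
vertex -0.769 -4.143 -1.518
vertex -0.417 -3.71 -1.931
vertex 0.725 -3.665 -0.327
endloop
endfacet

endsolid


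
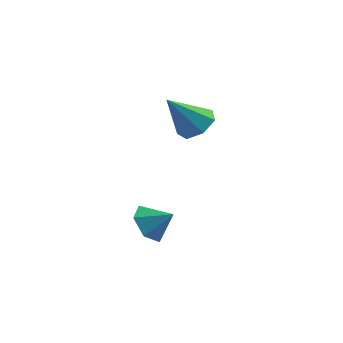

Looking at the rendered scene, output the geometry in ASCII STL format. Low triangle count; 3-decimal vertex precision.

solid 
facet normal 0.499 0.368 -0.784
outer loop
vertex -2.443 2.983 2.71
vertex -2.93 3.715 2.743
vertex -2.168 3.544 3.148
endloop
endfacet
facet normal 0.531 -0.668 0.522
outer loop
vertex -2.443 2.983 2.71
vertex -2.168 3.544 3.148
vertex -3.87 3.025 4.217
endloop
endfacet
facet normal 0.499 0.367 -0.785
outer loop
vertex -2.168 3.544 3.148
vertex -2.93 3.715 2.743
vertex -2.467 4.235 3.281
endloop
endfacet
facet normal 0.518 0.060 0.853
outer loop
vertex -2.168 3.544 3.148
vertex -2.467 4.235 3.281
vertex -3.87 3.025 4.217
endloop
endfacet
facet normal 0.500 0.367 -0.785
outer loop
vertex -2.467 4.235 3.281
vertex -2.93 3.715 2.743
vertex -3.115 4.534 3.008
endloop
endfacet
facet normal -0.032 0.635 0.772
outer loop
vertex -2.467 4.235 3.281
vertex -3.115 4.534 3.008
vertex -3.87 3.025 4.217
endloop
endfacet
facet normal 0.500 0.367 -0.785
outer loop
vertex -3.115 4.534 3.008
vertex -2.93 3.715 2.743
vertex -3.623 4.216 2.536
endloop
endfacet
facet normal -0.705 0.624 0.338
outer loop
vertex -3.115 4.534 3.008
vertex -3.623 4.216 2.536
vertex -3.87 3.025 4.217
endloop
endfacet
facet normal 0.500 0.368 -0.784
outer loop
vertex -3.623 4.216 2.536
vertex -2.93 3.715 2.743
vertex -3.61 3.522 2.219
endloop
endfacet
facet normal -0.992 0.036 -0.120
outer loop
vertex -3.623 4.216 2.536
vertex -3.61 3.522 2.219
vertex -3.87 3.025 4.217
endloop
endfacet
facet normal 0.500 0.368 -0.784
outer loop
vertex -3.61 3.522 2.219
vertex -2.93 3.715 2.743
vertex -3.085 2.973 2.296
endloop
endfacet
facet normal -0.680 -0.686 -0.259
outer loop
vertex -3.61 3.522 2.219
vertex -3.085 2.973 2.296
vertex -3.87 3.025 4.217
endloop
endfacet
facet normal 0.500 0.368 -0.784
outer loop
vertex -3.085 2.973 2.296
vertex -2.93 3.715 2.743
vertex -2.443 2.983 2.71
endloop
endfacet
facet normal -0.001 -1.000 0.026
outer loop
vertex -3.085 2.973 2.296
vertex -2.443 2.983 2.71
vertex -3.87 3.025 4.217
endloop
endfacet
facet normal -0.810 -0.003 -0.586
outer loop
vertex -3.486 1.546 -1.831
vertex -3.902 0.979 -1.254
vertex -3.983 1.879 -1.146
endloop
endfacet
facet normal 0.636 0.767 0.089
outer loop
vertex -3.486 1.546 -1.831
vertex -3.983 1.879 -1.146
vertex -2.978 0.981 -0.586
endloop
endfacet
facet normal -0.810 -0.003 -0.586
outer loop
vertex -3.983 1.879 -1.146
vertex -3.902 0.979 -1.254
vertex -4.399 1.311 -0.568
endloop
endfacet
facet normal 0.159 0.644 0.748
outer loop
vertex -3.983 1.879 -1.146
vertex -4.399 1.311 -0.568
vertex -2.978 0.981 -0.586
endloop
endfacet
facet normal -0.810 -0.002 -0.586
outer loop
vertex -4.399 1.311 -0.568
vertex -3.902 0.979 -1.254
vertex -4.318 0.411 -0.677
endloop
endfacet
facet normal -0.016 -0.122 0.992
outer loop
vertex -4.399 1.311 -0.568
vertex -4.318 0.411 -0.677
vertex -2.978 0.981 -0.586
endloop
endfacet
facet normal -0.810 -0.002 -0.586
outer loop
vertex -4.318 0.411 -0.677
vertex -3.902 0.979 -1.254
vertex -3.821 0.079 -1.363
endloop
endfacet
facet normal 0.286 -0.765 0.577
outer loop
vertex -4.318 0.411 -0.677
vertex -3.821 0.079 -1.363
vertex -2.978 0.981 -0.586
endloop
endfacet
facet normal -0.810 -0.002 -0.587
outer loop
vertex -3.821 0.079 -1.363
vertex -3.902 0.979 -1.254
vertex -3.404 0.646 -1.94
endloop
endfacet
facet normal 0.762 -0.643 -0.081
outer loop
vertex -3.821 0.079 -1.363
vertex -3.404 0.646 -1.94
vertex -2.978 0.981 -0.586
endloop
endfacet
facet normal -0.810 -0.003 -0.587
outer loop
vertex -3.404 0.646 -1.94
vertex -3.902 0.979 -1.254
vertex -3.486 1.546 -1.831
endloop
endfacet
facet normal 0.937 0.125 -0.326
outer loop
vertex -3.404 0.646 -1.94
vertex -3.486 1.546 -1.831
vertex -2.978 0.981 -0.586
endloop
endfacet

endsolid


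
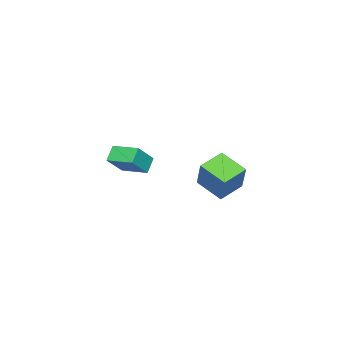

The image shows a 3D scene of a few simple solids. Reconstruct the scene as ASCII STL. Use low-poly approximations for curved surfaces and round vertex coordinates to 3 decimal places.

solid 
facet normal -0.738 -0.086 0.669
outer loop
vertex 1.561 -3.218 -1.656
vertex 1.618 -1.701 -1.398
vertex 0.504 -2.985 -2.793
endloop
endfacet
facet normal -0.037 -0.985 -0.167
outer loop
vertex 1.242 -2.899 -3.462
vertex 1.561 -3.218 -1.656
vertex 0.504 -2.985 -2.793
endloop
endfacet
facet normal -0.738 -0.087 0.669
outer loop
vertex 0.504 -2.985 -2.793
vertex 1.618 -1.701 -1.398
vertex 0.56 -1.468 -2.535
endloop
endfacet
facet normal -0.674 0.148 -0.724
outer loop
vertex 0.56 -1.468 -2.535
vertex 1.242 -2.899 -3.462
vertex 0.504 -2.985 -2.793
endloop
endfacet
facet normal 0.674 -0.148 0.724
outer loop
vertex 1.561 -3.218 -1.656
vertex 2.356 -1.615 -2.067
vertex 1.618 -1.701 -1.398
endloop
endfacet
facet normal -0.037 -0.985 -0.167
outer loop
vertex 2.3 -3.132 -2.325
vertex 1.561 -3.218 -1.656
vertex 1.242 -2.899 -3.462
endloop
endfacet
facet normal 0.673 -0.148 0.725
outer loop
vertex 2.3 -3.132 -2.325
vertex 2.356 -1.615 -2.067
vertex 1.561 -3.218 -1.656
endloop
endfacet
facet normal 0.037 0.985 0.167
outer loop
vertex 1.618 -1.701 -1.398
vertex 2.356 -1.615 -2.067
vertex 0.56 -1.468 -2.535
endloop
endfacet
facet normal -0.673 0.149 -0.724
outer loop
vertex 1.299 -1.382 -3.204
vertex 1.242 -2.899 -3.462
vertex 0.56 -1.468 -2.535
endloop
endfacet
facet normal 0.037 0.985 0.168
outer loop
vertex 0.56 -1.468 -2.535
vertex 2.356 -1.615 -2.067
vertex 1.299 -1.382 -3.204
endloop
endfacet
facet normal 0.738 0.086 -0.669
outer loop
vertex 1.299 -1.382 -3.204
vertex 2.3 -3.132 -2.325
vertex 1.242 -2.899 -3.462
endloop
endfacet
facet normal 0.738 0.086 -0.669
outer loop
vertex 2.356 -1.615 -2.067
vertex 2.3 -3.132 -2.325
vertex 1.299 -1.382 -3.204
endloop
endfacet
facet normal -0.918 0.295 0.267
outer loop
vertex 2.474 3.436 0.023
vertex 2.766 4.889 -0.577
vertex 1.852 2.915 -1.539
endloop
endfacet
facet normal -0.182 -0.909 0.376
outer loop
vertex 3.174 2.491 -1.923
vertex 2.474 3.436 0.023
vertex 1.852 2.915 -1.539
endloop
endfacet
facet normal -0.918 0.295 0.267
outer loop
vertex 1.852 2.915 -1.539
vertex 2.766 4.889 -0.577
vertex 2.145 4.369 -2.139
endloop
endfacet
facet normal -0.353 -0.295 -0.888
outer loop
vertex 2.145 4.369 -2.139
vertex 3.174 2.491 -1.923
vertex 1.852 2.915 -1.539
endloop
endfacet
facet normal 0.353 0.296 0.888
outer loop
vertex 2.474 3.436 0.023
vertex 4.088 4.465 -0.961
vertex 2.766 4.889 -0.577
endloop
endfacet
facet normal -0.183 -0.909 0.375
outer loop
vertex 3.795 3.011 -0.361
vertex 2.474 3.436 0.023
vertex 3.174 2.491 -1.923
endloop
endfacet
facet normal 0.353 0.295 0.888
outer loop
vertex 3.795 3.011 -0.361
vertex 4.088 4.465 -0.961
vertex 2.474 3.436 0.023
endloop
endfacet
facet normal 0.183 0.909 -0.375
outer loop
vertex 2.766 4.889 -0.577
vertex 4.088 4.465 -0.961
vertex 2.145 4.369 -2.139
endloop
endfacet
facet normal -0.353 -0.296 -0.888
outer loop
vertex 3.466 3.944 -2.523
vertex 3.174 2.491 -1.923
vertex 2.145 4.369 -2.139
endloop
endfacet
facet normal 0.183 0.908 -0.376
outer loop
vertex 2.145 4.369 -2.139
vertex 4.088 4.465 -0.961
vertex 3.466 3.944 -2.523
endloop
endfacet
facet normal 0.918 -0.295 -0.267
outer loop
vertex 3.466 3.944 -2.523
vertex 3.795 3.011 -0.361
vertex 3.174 2.491 -1.923
endloop
endfacet
facet normal 0.917 -0.295 -0.267
outer loop
vertex 4.088 4.465 -0.961
vertex 3.795 3.011 -0.361
vertex 3.466 3.944 -2.523
endloop
endfacet

endsolid


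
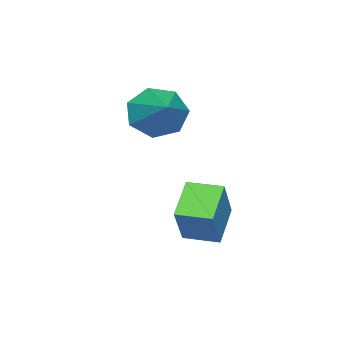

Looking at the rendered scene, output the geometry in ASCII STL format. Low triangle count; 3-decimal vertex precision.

solid 
facet normal -0.657 -0.589 -0.470
outer loop
vertex 0.332 0.041 0.976
vertex -0.164 -0.083 1.824
vertex -0.291 0.612 1.131
endloop
endfacet
facet normal 0.476 0.673 -0.567
outer loop
vertex 0.332 0.041 0.976
vertex -0.291 0.612 1.131
vertex 1.024 0.983 2.676
endloop
endfacet
facet normal -0.656 -0.589 -0.471
outer loop
vertex -0.291 0.612 1.131
vertex -0.164 -0.083 1.824
vertex -0.819 0.66 1.807
endloop
endfacet
facet normal -0.102 0.984 -0.149
outer loop
vertex -0.291 0.612 1.131
vertex -0.819 0.66 1.807
vertex 1.024 0.983 2.676
endloop
endfacet
facet normal -0.657 -0.590 -0.470
outer loop
vertex -0.819 0.66 1.807
vertex -0.164 -0.083 1.824
vertex -0.853 0.148 2.496
endloop
endfacet
facet normal -0.385 0.750 0.538
outer loop
vertex -0.819 0.66 1.807
vertex -0.853 0.148 2.496
vertex 1.024 0.983 2.676
endloop
endfacet
facet normal -0.657 -0.589 -0.471
outer loop
vertex -0.853 0.148 2.496
vertex -0.164 -0.083 1.824
vertex -0.369 -0.538 2.679
endloop
endfacet
facet normal -0.159 0.148 0.976
outer loop
vertex -0.853 0.148 2.496
vertex -0.369 -0.538 2.679
vertex 1.024 0.983 2.676
endloop
endfacet
facet normal -0.657 -0.589 -0.471
outer loop
vertex -0.369 -0.538 2.679
vertex -0.164 -0.083 1.824
vertex 0.269 -0.881 2.218
endloop
endfacet
facet normal 0.405 -0.370 0.836
outer loop
vertex -0.369 -0.538 2.679
vertex 0.269 -0.881 2.218
vertex 1.024 0.983 2.676
endloop
endfacet
facet normal -0.657 -0.589 -0.471
outer loop
vertex 0.269 -0.881 2.218
vertex -0.164 -0.083 1.824
vertex 0.581 -0.623 1.46
endloop
endfacet
facet normal 0.883 -0.413 0.223
outer loop
vertex 0.269 -0.881 2.218
vertex 0.581 -0.623 1.46
vertex 1.024 0.983 2.676
endloop
endfacet
facet normal -0.657 -0.589 -0.470
outer loop
vertex 0.581 -0.623 1.46
vertex -0.164 -0.083 1.824
vertex 0.332 0.041 0.976
endloop
endfacet
facet normal 0.915 0.051 -0.401
outer loop
vertex 0.581 -0.623 1.46
vertex 0.332 0.041 0.976
vertex 1.024 0.983 2.676
endloop
endfacet
facet normal -0.814 -0.181 0.552
outer loop
vertex 1.414 1.814 -0.037
vertex 1.15 2.933 -0.059
vertex 0.502 1.571 -1.463
endloop
endfacet
facet normal 0.230 -0.973 0.019
outer loop
vertex 1.65 1.827 -2.241
vertex 1.414 1.814 -0.037
vertex 0.502 1.571 -1.463
endloop
endfacet
facet normal -0.814 -0.181 0.552
outer loop
vertex 0.502 1.571 -1.463
vertex 1.15 2.933 -0.059
vertex 0.238 2.69 -1.485
endloop
endfacet
facet normal -0.533 -0.142 -0.834
outer loop
vertex 0.238 2.69 -1.485
vertex 1.65 1.827 -2.241
vertex 0.502 1.571 -1.463
endloop
endfacet
facet normal 0.533 0.142 0.834
outer loop
vertex 1.414 1.814 -0.037
vertex 2.298 3.189 -0.837
vertex 1.15 2.933 -0.059
endloop
endfacet
facet normal 0.230 -0.973 0.019
outer loop
vertex 2.562 2.07 -0.815
vertex 1.414 1.814 -0.037
vertex 1.65 1.827 -2.241
endloop
endfacet
facet normal 0.533 0.142 0.834
outer loop
vertex 2.562 2.07 -0.815
vertex 2.298 3.189 -0.837
vertex 1.414 1.814 -0.037
endloop
endfacet
facet normal -0.230 0.973 -0.019
outer loop
vertex 1.15 2.933 -0.059
vertex 2.298 3.189 -0.837
vertex 0.238 2.69 -1.485
endloop
endfacet
facet normal -0.533 -0.142 -0.834
outer loop
vertex 1.386 2.946 -2.263
vertex 1.65 1.827 -2.241
vertex 0.238 2.69 -1.485
endloop
endfacet
facet normal -0.230 0.973 -0.019
outer loop
vertex 0.238 2.69 -1.485
vertex 2.298 3.189 -0.837
vertex 1.386 2.946 -2.263
endloop
endfacet
facet normal 0.814 0.181 -0.552
outer loop
vertex 1.386 2.946 -2.263
vertex 2.562 2.07 -0.815
vertex 1.65 1.827 -2.241
endloop
endfacet
facet normal 0.814 0.181 -0.552
outer loop
vertex 2.298 3.189 -0.837
vertex 2.562 2.07 -0.815
vertex 1.386 2.946 -2.263
endloop
endfacet

endsolid


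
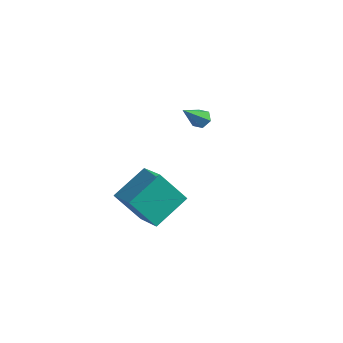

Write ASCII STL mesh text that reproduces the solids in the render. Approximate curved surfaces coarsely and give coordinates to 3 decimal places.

solid 
facet normal -0.645 -0.166 0.746
outer loop
vertex 1.988 -4.157 0.31
vertex 2.596 -2.362 1.236
vertex 0.494 -3.107 -0.747
endloop
endfacet
facet normal -0.287 -0.851 -0.439
outer loop
vertex 1.764 -2.778 -2.216
vertex 1.988 -4.157 0.31
vertex 0.494 -3.107 -0.747
endloop
endfacet
facet normal -0.645 -0.167 0.746
outer loop
vertex 0.494 -3.107 -0.747
vertex 2.596 -2.362 1.236
vertex 1.102 -1.311 0.18
endloop
endfacet
facet normal -0.708 0.498 -0.501
outer loop
vertex 1.102 -1.311 0.18
vertex 1.764 -2.778 -2.216
vertex 0.494 -3.107 -0.747
endloop
endfacet
facet normal 0.708 -0.498 0.501
outer loop
vertex 1.988 -4.157 0.31
vertex 3.866 -2.033 -0.233
vertex 2.596 -2.362 1.236
endloop
endfacet
facet normal -0.288 -0.851 -0.439
outer loop
vertex 3.258 -3.829 -1.16
vertex 1.988 -4.157 0.31
vertex 1.764 -2.778 -2.216
endloop
endfacet
facet normal 0.708 -0.498 0.501
outer loop
vertex 3.258 -3.829 -1.16
vertex 3.866 -2.033 -0.233
vertex 1.988 -4.157 0.31
endloop
endfacet
facet normal 0.288 0.851 0.439
outer loop
vertex 2.596 -2.362 1.236
vertex 3.866 -2.033 -0.233
vertex 1.102 -1.311 0.18
endloop
endfacet
facet normal -0.708 0.498 -0.501
outer loop
vertex 2.372 -0.983 -1.29
vertex 1.764 -2.778 -2.216
vertex 1.102 -1.311 0.18
endloop
endfacet
facet normal 0.288 0.851 0.439
outer loop
vertex 1.102 -1.311 0.18
vertex 3.866 -2.033 -0.233
vertex 2.372 -0.983 -1.29
endloop
endfacet
facet normal 0.645 0.167 -0.746
outer loop
vertex 2.372 -0.983 -1.29
vertex 3.258 -3.829 -1.16
vertex 1.764 -2.778 -2.216
endloop
endfacet
facet normal 0.645 0.167 -0.746
outer loop
vertex 3.866 -2.033 -0.233
vertex 3.258 -3.829 -1.16
vertex 2.372 -0.983 -1.29
endloop
endfacet
facet normal 0.179 0.634 -0.753
outer loop
vertex 2.08 3.415 0.581
vertex 1.511 3.445 0.471
vertex 1.755 3.818 0.843
endloop
endfacet
facet normal 0.737 0.168 0.655
outer loop
vertex 2.08 3.415 0.581
vertex 1.755 3.818 0.843
vertex 1.169 2.235 1.909
endloop
endfacet
facet normal 0.179 0.634 -0.753
outer loop
vertex 1.755 3.818 0.843
vertex 1.511 3.445 0.471
vertex 1.186 3.848 0.733
endloop
endfacet
facet normal -0.124 0.585 0.801
outer loop
vertex 1.755 3.818 0.843
vertex 1.186 3.848 0.733
vertex 1.169 2.235 1.909
endloop
endfacet
facet normal 0.179 0.634 -0.753
outer loop
vertex 1.186 3.848 0.733
vertex 1.511 3.445 0.471
vertex 0.943 3.475 0.361
endloop
endfacet
facet normal -0.907 0.255 0.337
outer loop
vertex 1.186 3.848 0.733
vertex 0.943 3.475 0.361
vertex 1.169 2.235 1.909
endloop
endfacet
facet normal 0.179 0.634 -0.753
outer loop
vertex 0.943 3.475 0.361
vertex 1.511 3.445 0.471
vertex 1.268 3.072 0.099
endloop
endfacet
facet normal -0.828 -0.491 -0.272
outer loop
vertex 0.943 3.475 0.361
vertex 1.268 3.072 0.099
vertex 1.169 2.235 1.909
endloop
endfacet
facet normal 0.181 0.633 -0.753
outer loop
vertex 1.268 3.072 0.099
vertex 1.511 3.445 0.471
vertex 1.836 3.042 0.21
endloop
endfacet
facet normal 0.034 -0.908 -0.418
outer loop
vertex 1.268 3.072 0.099
vertex 1.836 3.042 0.21
vertex 1.169 2.235 1.909
endloop
endfacet
facet normal 0.179 0.632 -0.754
outer loop
vertex 1.836 3.042 0.21
vertex 1.511 3.445 0.471
vertex 2.08 3.415 0.581
endloop
endfacet
facet normal 0.815 -0.578 0.045
outer loop
vertex 1.836 3.042 0.21
vertex 2.08 3.415 0.581
vertex 1.169 2.235 1.909
endloop
endfacet

endsolid


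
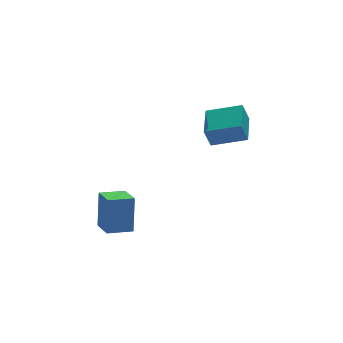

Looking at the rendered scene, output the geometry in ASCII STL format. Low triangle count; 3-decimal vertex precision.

solid 
facet normal -0.840 0.465 -0.281
outer loop
vertex 1.196 2.754 3.123
vertex 1.971 4.437 3.589
vertex 1.604 2.857 2.074
endloop
endfacet
facet normal -0.405 -0.881 -0.244
outer loop
vertex 3.149 2.003 2.591
vertex 1.196 2.754 3.123
vertex 1.604 2.857 2.074
endloop
endfacet
facet normal -0.840 0.464 -0.280
outer loop
vertex 1.604 2.857 2.074
vertex 1.971 4.437 3.589
vertex 2.378 4.54 2.54
endloop
endfacet
facet normal 0.361 0.091 -0.928
outer loop
vertex 2.378 4.54 2.54
vertex 3.149 2.003 2.591
vertex 1.604 2.857 2.074
endloop
endfacet
facet normal -0.361 -0.091 0.928
outer loop
vertex 1.196 2.754 3.123
vertex 3.516 3.583 4.106
vertex 1.971 4.437 3.589
endloop
endfacet
facet normal -0.405 -0.881 -0.244
outer loop
vertex 2.742 1.9 3.64
vertex 1.196 2.754 3.123
vertex 3.149 2.003 2.591
endloop
endfacet
facet normal -0.361 -0.091 0.928
outer loop
vertex 2.742 1.9 3.64
vertex 3.516 3.583 4.106
vertex 1.196 2.754 3.123
endloop
endfacet
facet normal 0.405 0.881 0.244
outer loop
vertex 1.971 4.437 3.589
vertex 3.516 3.583 4.106
vertex 2.378 4.54 2.54
endloop
endfacet
facet normal 0.361 0.091 -0.928
outer loop
vertex 3.924 3.686 3.057
vertex 3.149 2.003 2.591
vertex 2.378 4.54 2.54
endloop
endfacet
facet normal 0.405 0.881 0.244
outer loop
vertex 2.378 4.54 2.54
vertex 3.516 3.583 4.106
vertex 3.924 3.686 3.057
endloop
endfacet
facet normal 0.840 -0.464 0.280
outer loop
vertex 3.924 3.686 3.057
vertex 2.742 1.9 3.64
vertex 3.149 2.003 2.591
endloop
endfacet
facet normal 0.840 -0.464 0.281
outer loop
vertex 3.516 3.583 4.106
vertex 2.742 1.9 3.64
vertex 3.924 3.686 3.057
endloop
endfacet
facet normal -0.995 0.025 0.099
outer loop
vertex -3.843 2.094 -0.153
vertex -3.833 3.473 -0.399
vertex -4.05 1.74 -2.152
endloop
endfacet
facet normal -0.008 -0.985 0.175
outer loop
vertex -2.747 1.707 -2.281
vertex -3.843 2.094 -0.153
vertex -4.05 1.74 -2.152
endloop
endfacet
facet normal -0.995 0.025 0.099
outer loop
vertex -4.05 1.74 -2.152
vertex -3.833 3.473 -0.399
vertex -4.04 3.118 -2.397
endloop
endfacet
facet normal -0.101 -0.173 -0.980
outer loop
vertex -4.04 3.118 -2.397
vertex -2.747 1.707 -2.281
vertex -4.05 1.74 -2.152
endloop
endfacet
facet normal 0.101 0.174 0.980
outer loop
vertex -3.843 2.094 -0.153
vertex -2.53 3.44 -0.528
vertex -3.833 3.473 -0.399
endloop
endfacet
facet normal -0.007 -0.984 0.176
outer loop
vertex -2.54 2.062 -0.283
vertex -3.843 2.094 -0.153
vertex -2.747 1.707 -2.281
endloop
endfacet
facet normal 0.102 0.173 0.980
outer loop
vertex -2.54 2.062 -0.283
vertex -2.53 3.44 -0.528
vertex -3.843 2.094 -0.153
endloop
endfacet
facet normal 0.008 0.984 -0.176
outer loop
vertex -3.833 3.473 -0.399
vertex -2.53 3.44 -0.528
vertex -4.04 3.118 -2.397
endloop
endfacet
facet normal -0.102 -0.174 -0.979
outer loop
vertex -2.737 3.086 -2.527
vertex -2.747 1.707 -2.281
vertex -4.04 3.118 -2.397
endloop
endfacet
facet normal 0.007 0.985 -0.175
outer loop
vertex -4.04 3.118 -2.397
vertex -2.53 3.44 -0.528
vertex -2.737 3.086 -2.527
endloop
endfacet
facet normal 0.995 -0.025 -0.099
outer loop
vertex -2.737 3.086 -2.527
vertex -2.54 2.062 -0.283
vertex -2.747 1.707 -2.281
endloop
endfacet
facet normal 0.995 -0.025 -0.099
outer loop
vertex -2.53 3.44 -0.528
vertex -2.54 2.062 -0.283
vertex -2.737 3.086 -2.527
endloop
endfacet

endsolid
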